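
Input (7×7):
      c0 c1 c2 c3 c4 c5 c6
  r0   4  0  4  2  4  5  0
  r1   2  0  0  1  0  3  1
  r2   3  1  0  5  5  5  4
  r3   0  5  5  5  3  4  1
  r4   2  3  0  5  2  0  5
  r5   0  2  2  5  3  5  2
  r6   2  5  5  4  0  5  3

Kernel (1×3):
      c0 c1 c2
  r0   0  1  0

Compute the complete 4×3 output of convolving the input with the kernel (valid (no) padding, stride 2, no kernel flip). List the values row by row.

0 2 5
1 5 5
3 5 0
5 4 5

Output[0,0]: The receptive field on the input at this output position is [4 0 4]. Elementwise product with the kernel and sum: 0·1.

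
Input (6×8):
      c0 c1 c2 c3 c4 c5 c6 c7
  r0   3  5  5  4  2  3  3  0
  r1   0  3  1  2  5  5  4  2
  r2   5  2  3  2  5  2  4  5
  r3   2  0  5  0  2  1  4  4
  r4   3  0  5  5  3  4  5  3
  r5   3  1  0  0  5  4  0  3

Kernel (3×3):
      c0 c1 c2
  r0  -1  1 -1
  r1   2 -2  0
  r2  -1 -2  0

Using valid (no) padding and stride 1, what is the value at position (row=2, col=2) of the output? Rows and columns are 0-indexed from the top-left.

The receptive field on the input at this output position is [3 2 5 / 5 0 2 / 5 5 3]. Elementwise product with the kernel and sum: 3·-1 + 2·1 + 5·-1 + 5·2 + 0·-2 + 5·-1 + 5·-2.

-11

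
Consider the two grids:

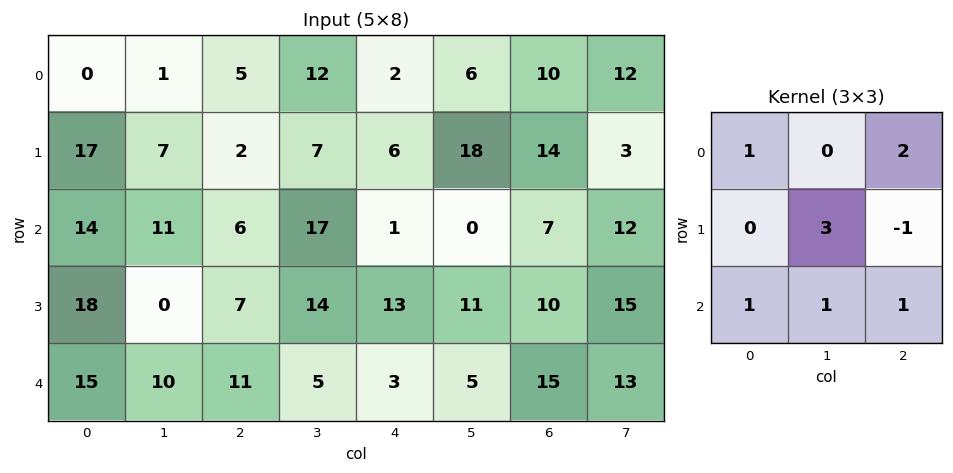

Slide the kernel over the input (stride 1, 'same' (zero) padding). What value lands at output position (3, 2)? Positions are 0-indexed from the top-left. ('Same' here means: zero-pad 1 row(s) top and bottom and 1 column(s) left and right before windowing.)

78

The receptive field on the zero-padded input at this output position is [11 6 17 / 0 7 14 / 10 11 5]. Elementwise product with the kernel and sum: 11·1 + 17·2 + 7·3 + 14·-1 + 10·1 + 11·1 + 5·1.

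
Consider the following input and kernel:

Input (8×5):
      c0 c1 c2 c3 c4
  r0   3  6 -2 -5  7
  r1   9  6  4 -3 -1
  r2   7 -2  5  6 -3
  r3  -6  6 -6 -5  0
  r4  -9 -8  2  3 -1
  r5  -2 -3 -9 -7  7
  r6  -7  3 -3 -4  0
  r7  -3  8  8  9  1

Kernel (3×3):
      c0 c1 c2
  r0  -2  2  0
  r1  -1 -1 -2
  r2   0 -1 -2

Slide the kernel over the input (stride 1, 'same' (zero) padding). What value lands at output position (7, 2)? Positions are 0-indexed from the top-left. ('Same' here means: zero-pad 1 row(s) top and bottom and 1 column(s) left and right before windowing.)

The receptive field on the zero-padded input at this output position is [3 -3 -4 / 8 8 9 / 0 0 0]. Elementwise product with the kernel and sum: 3·-2 + -3·2 + 8·-1 + 8·-1 + 9·-2 + 0·-1 + 0·-2.

-46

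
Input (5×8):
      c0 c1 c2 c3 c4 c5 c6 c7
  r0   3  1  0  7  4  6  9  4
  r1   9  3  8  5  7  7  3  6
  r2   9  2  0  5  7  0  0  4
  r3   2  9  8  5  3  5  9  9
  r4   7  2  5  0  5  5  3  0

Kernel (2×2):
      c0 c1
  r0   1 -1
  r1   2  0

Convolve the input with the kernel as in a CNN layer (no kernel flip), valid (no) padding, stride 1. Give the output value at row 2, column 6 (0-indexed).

14

The receptive field on the input at this output position is [0 4 / 9 9]. Elementwise product with the kernel and sum: 0·1 + 4·-1 + 9·2.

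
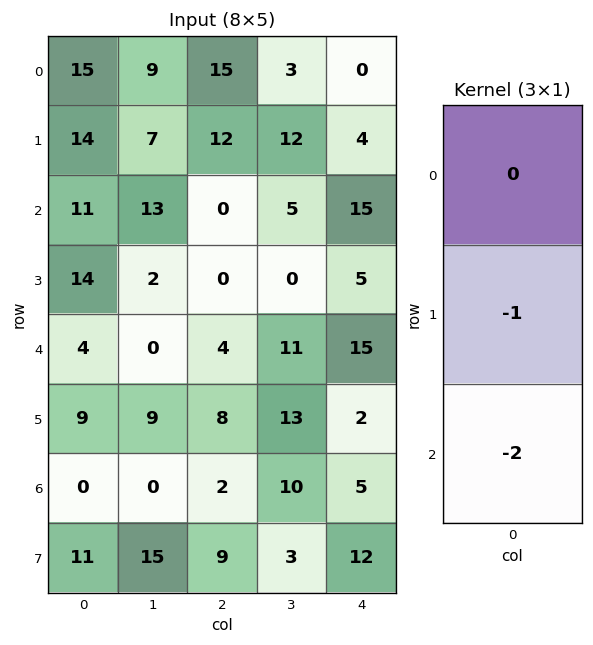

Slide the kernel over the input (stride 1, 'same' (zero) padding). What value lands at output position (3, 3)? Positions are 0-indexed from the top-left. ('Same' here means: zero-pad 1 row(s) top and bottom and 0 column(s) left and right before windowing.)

-22

The receptive field on the zero-padded input at this output position is [5 / 0 / 11]. Elementwise product with the kernel and sum: 0·-1 + 11·-2.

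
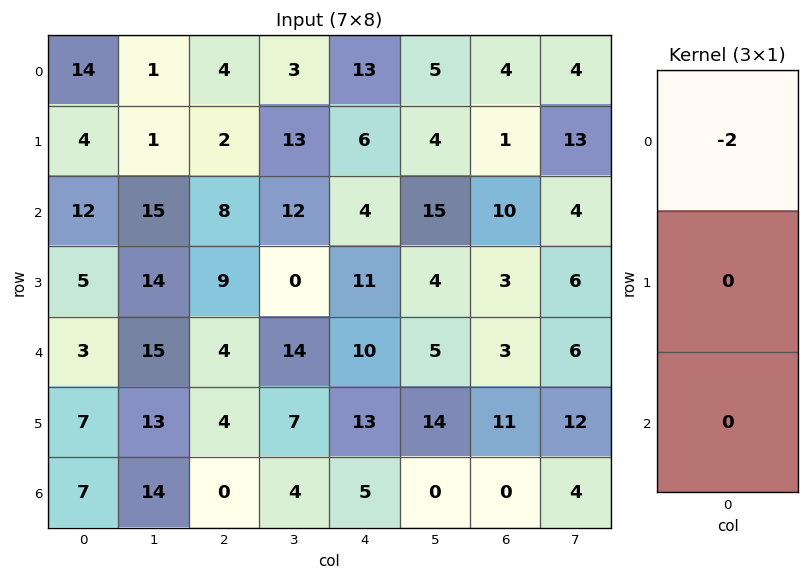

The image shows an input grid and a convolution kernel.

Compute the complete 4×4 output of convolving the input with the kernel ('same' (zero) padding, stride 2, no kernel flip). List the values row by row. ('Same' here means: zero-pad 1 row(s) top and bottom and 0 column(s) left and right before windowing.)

Output[0,0]: The receptive field on the zero-padded input at this output position is [0 / 14 / 4]. Elementwise product with the kernel and sum: 0·-2.
Output[0,1]: The receptive field on the zero-padded input at this output position is [0 / 4 / 2]. Elementwise product with the kernel and sum: 0·-2.

0 0 0 0
-8 -4 -12 -2
-10 -18 -22 -6
-14 -8 -26 -22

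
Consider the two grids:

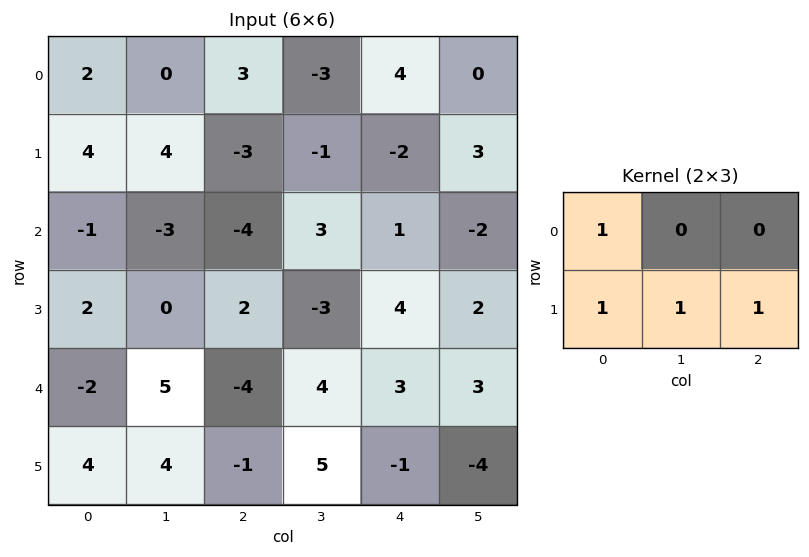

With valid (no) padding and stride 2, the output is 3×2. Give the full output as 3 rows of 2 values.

Output[0,0]: The receptive field on the input at this output position is [2 0 3 / 4 4 -3]. Elementwise product with the kernel and sum: 2·1 + 4·1 + 4·1 + -3·1.

7 -3
3 -1
5 -1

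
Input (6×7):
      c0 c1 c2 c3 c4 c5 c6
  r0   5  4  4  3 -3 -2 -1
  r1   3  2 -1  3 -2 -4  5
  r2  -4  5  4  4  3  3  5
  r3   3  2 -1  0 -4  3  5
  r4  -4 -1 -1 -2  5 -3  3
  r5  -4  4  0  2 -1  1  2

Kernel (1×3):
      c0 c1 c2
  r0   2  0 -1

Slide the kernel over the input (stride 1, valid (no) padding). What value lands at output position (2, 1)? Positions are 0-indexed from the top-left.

6

The receptive field on the input at this output position is [5 4 4]. Elementwise product with the kernel and sum: 5·2 + 4·-1.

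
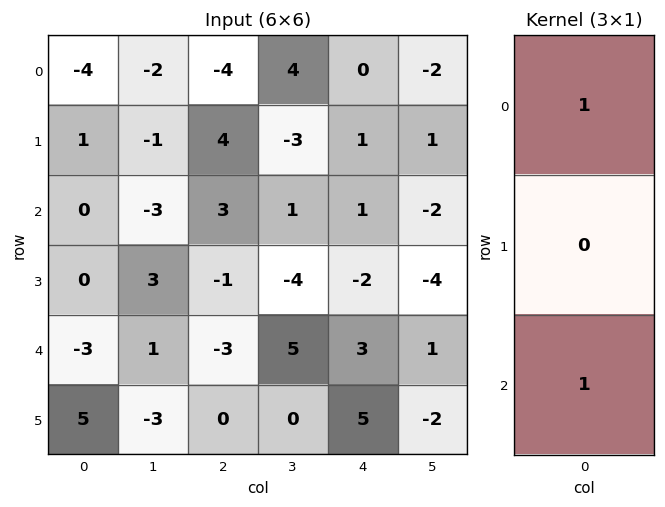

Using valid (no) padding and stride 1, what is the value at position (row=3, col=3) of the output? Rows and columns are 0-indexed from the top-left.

The receptive field on the input at this output position is [-4 / 5 / 0]. Elementwise product with the kernel and sum: -4·1 + 0·1.

-4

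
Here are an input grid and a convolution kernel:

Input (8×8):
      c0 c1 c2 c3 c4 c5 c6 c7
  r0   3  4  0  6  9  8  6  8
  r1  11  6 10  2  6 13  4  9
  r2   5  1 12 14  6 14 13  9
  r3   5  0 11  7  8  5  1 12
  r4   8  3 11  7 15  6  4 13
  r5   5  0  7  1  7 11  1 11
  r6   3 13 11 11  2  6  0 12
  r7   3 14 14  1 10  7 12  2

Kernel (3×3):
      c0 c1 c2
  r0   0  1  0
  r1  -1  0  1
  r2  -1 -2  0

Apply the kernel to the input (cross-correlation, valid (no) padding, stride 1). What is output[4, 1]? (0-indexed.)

The receptive field on the input at this output position is [3 11 7 / 0 7 1 / 13 11 11]. Elementwise product with the kernel and sum: 11·1 + 0·-1 + 1·1 + 13·-1 + 11·-2.

-23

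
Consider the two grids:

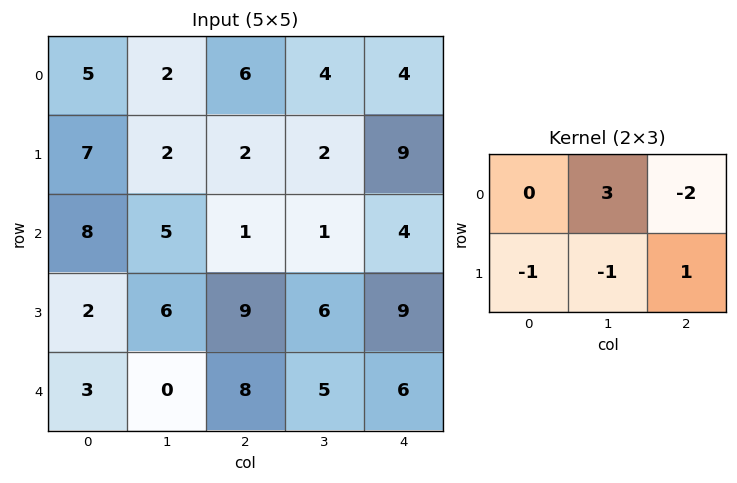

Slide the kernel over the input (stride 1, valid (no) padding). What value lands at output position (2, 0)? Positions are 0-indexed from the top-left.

The receptive field on the input at this output position is [8 5 1 / 2 6 9]. Elementwise product with the kernel and sum: 5·3 + 1·-2 + 2·-1 + 6·-1 + 9·1.

14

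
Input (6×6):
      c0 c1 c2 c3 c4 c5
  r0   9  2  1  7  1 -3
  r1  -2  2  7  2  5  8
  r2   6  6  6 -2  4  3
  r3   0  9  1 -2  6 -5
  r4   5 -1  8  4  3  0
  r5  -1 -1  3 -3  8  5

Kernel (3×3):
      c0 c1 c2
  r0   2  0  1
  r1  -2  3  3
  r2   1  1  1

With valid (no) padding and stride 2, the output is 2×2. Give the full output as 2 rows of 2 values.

Output[0,0]: The receptive field on the input at this output position is [9 2 1 / -2 2 7 / 6 6 6]. Elementwise product with the kernel and sum: 9·2 + 1·1 + -2·-2 + 2·3 + 7·3 + 6·1 + 6·1 + 6·1.

68 18
60 41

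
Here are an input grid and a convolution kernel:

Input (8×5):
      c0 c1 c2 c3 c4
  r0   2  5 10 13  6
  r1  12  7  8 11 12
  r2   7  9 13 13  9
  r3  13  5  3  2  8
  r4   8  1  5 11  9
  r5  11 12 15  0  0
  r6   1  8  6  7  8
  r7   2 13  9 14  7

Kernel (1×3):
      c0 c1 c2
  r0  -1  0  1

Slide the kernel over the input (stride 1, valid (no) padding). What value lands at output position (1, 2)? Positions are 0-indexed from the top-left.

4

The receptive field on the input at this output position is [8 11 12]. Elementwise product with the kernel and sum: 8·-1 + 12·1.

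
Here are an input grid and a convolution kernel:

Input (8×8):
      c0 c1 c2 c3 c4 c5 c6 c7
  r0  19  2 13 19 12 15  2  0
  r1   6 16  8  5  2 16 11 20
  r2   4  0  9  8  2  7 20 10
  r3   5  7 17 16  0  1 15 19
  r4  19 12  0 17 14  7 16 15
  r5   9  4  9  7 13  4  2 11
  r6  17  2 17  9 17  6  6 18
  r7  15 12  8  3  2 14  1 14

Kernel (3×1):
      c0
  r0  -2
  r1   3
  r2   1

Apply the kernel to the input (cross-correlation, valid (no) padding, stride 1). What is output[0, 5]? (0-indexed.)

The receptive field on the input at this output position is [15 / 16 / 7]. Elementwise product with the kernel and sum: 15·-2 + 16·3 + 7·1.

25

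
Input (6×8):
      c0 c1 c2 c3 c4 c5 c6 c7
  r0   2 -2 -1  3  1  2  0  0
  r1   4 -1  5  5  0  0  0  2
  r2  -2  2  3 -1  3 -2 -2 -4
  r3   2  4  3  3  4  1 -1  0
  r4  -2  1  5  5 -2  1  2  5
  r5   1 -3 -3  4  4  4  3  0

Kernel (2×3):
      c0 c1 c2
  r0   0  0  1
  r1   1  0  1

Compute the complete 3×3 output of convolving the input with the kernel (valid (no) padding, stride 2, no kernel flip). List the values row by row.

Output[0,0]: The receptive field on the input at this output position is [2 -2 -1 / 4 -1 5]. Elementwise product with the kernel and sum: -1·1 + 4·1 + 5·1.

8 6 0
8 10 1
3 -1 9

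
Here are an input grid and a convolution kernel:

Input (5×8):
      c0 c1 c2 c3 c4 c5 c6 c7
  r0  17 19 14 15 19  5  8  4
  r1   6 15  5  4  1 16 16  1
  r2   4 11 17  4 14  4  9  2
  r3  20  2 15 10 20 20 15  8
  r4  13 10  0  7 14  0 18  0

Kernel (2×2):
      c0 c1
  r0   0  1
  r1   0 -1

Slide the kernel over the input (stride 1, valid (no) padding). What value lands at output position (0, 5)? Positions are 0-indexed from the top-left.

-8

The receptive field on the input at this output position is [5 8 / 16 16]. Elementwise product with the kernel and sum: 8·1 + 16·-1.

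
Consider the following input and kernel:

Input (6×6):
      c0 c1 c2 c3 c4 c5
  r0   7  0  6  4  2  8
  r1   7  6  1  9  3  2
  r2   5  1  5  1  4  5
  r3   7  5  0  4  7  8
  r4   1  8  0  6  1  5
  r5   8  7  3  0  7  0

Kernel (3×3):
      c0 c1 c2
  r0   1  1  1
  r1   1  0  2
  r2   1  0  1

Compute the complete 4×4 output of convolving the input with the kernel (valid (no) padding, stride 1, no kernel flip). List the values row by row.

Output[0,0]: The receptive field on the input at this output position is [7 0 6 / 7 6 1 / 5 1 5]. Elementwise product with the kernel and sum: 7·1 + 0·1 + 6·1 + 7·1 + 1·2 + 5·1 + 5·1.

32 36 28 33
36 28 33 37
19 34 25 41
24 36 23 35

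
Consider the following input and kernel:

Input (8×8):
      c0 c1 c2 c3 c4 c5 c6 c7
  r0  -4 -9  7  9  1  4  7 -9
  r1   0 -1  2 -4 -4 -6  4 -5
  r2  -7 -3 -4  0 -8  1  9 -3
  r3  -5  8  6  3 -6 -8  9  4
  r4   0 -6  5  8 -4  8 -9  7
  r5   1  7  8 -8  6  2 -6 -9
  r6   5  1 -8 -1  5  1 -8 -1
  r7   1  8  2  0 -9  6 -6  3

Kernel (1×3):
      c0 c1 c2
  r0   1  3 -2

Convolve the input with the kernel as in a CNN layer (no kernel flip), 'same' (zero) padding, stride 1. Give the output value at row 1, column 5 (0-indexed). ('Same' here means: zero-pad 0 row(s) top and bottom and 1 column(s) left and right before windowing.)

-30

The receptive field on the zero-padded input at this output position is [-4 -6 4]. Elementwise product with the kernel and sum: -4·1 + -6·3 + 4·-2.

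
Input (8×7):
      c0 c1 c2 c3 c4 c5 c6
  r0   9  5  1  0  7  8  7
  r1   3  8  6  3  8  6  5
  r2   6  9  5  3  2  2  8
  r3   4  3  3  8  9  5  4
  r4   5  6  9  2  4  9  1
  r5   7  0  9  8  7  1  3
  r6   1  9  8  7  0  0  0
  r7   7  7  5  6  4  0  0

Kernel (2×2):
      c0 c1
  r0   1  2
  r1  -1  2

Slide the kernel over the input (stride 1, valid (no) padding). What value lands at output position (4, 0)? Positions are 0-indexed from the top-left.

The receptive field on the input at this output position is [5 6 / 7 0]. Elementwise product with the kernel and sum: 5·1 + 6·2 + 7·-1 + 0·2.

10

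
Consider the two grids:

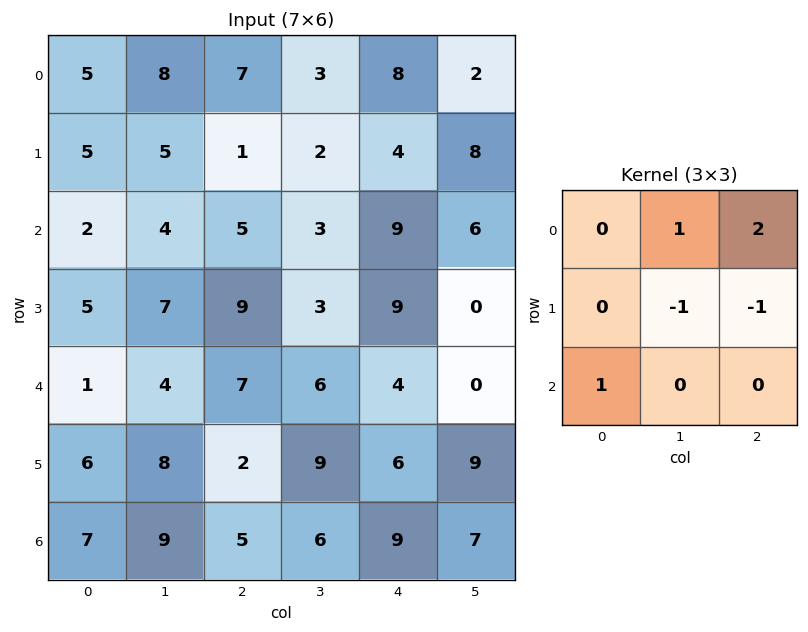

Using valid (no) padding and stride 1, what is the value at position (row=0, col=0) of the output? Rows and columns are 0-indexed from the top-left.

The receptive field on the input at this output position is [5 8 7 / 5 5 1 / 2 4 5]. Elementwise product with the kernel and sum: 8·1 + 7·2 + 5·-1 + 1·-1 + 2·1.

18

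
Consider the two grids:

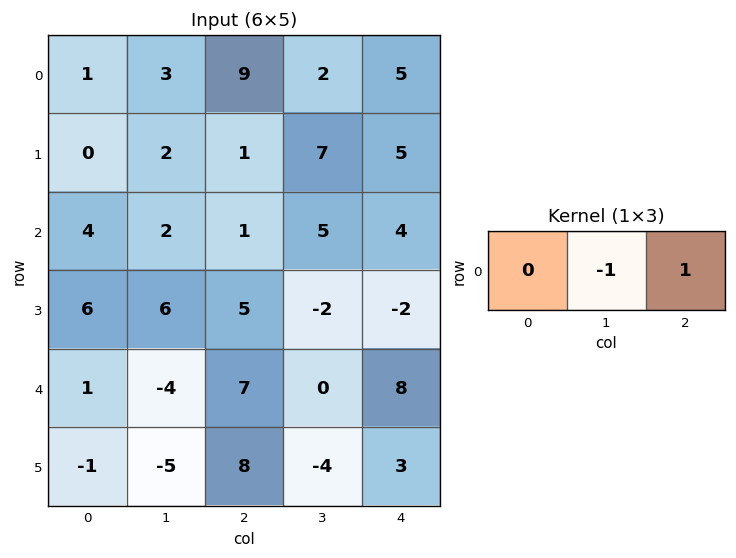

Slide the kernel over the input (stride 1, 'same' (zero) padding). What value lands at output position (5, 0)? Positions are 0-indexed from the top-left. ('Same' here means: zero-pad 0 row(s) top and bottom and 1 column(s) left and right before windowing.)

The receptive field on the zero-padded input at this output position is [0 -1 -5]. Elementwise product with the kernel and sum: -1·-1 + -5·1.

-4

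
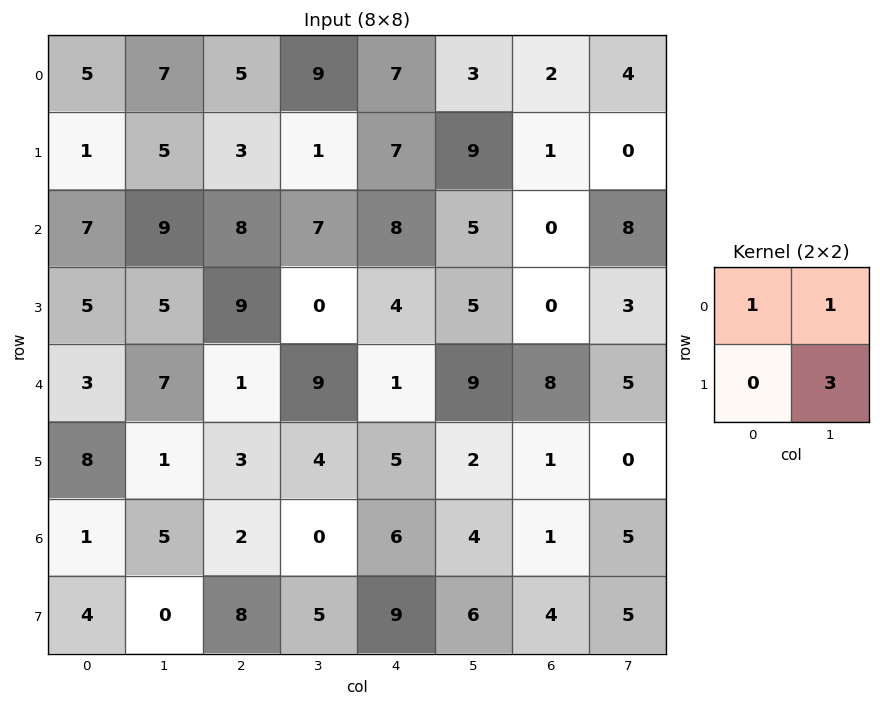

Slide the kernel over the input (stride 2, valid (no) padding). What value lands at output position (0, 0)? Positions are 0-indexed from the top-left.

The receptive field on the input at this output position is [5 7 / 1 5]. Elementwise product with the kernel and sum: 5·1 + 7·1 + 5·3.

27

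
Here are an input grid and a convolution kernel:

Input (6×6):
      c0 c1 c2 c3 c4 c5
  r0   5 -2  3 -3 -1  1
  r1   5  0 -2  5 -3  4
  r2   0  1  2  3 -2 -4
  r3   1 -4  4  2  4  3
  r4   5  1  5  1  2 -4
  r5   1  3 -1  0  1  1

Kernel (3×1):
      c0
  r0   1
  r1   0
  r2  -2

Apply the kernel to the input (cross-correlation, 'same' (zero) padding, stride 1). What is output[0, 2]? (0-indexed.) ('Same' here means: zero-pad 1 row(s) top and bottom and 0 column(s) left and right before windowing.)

The receptive field on the zero-padded input at this output position is [0 / 3 / -2]. Elementwise product with the kernel and sum: 0·1 + -2·-2.

4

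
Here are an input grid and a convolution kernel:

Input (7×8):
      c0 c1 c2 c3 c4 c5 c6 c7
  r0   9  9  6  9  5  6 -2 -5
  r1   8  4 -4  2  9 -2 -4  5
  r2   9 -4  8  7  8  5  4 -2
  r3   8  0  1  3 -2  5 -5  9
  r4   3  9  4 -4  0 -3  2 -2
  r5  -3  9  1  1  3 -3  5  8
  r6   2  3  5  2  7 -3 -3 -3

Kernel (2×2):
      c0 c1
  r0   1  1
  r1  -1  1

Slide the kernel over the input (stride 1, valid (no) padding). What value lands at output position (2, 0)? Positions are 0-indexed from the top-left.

-3

The receptive field on the input at this output position is [9 -4 / 8 0]. Elementwise product with the kernel and sum: 9·1 + -4·1 + 8·-1 + 0·1.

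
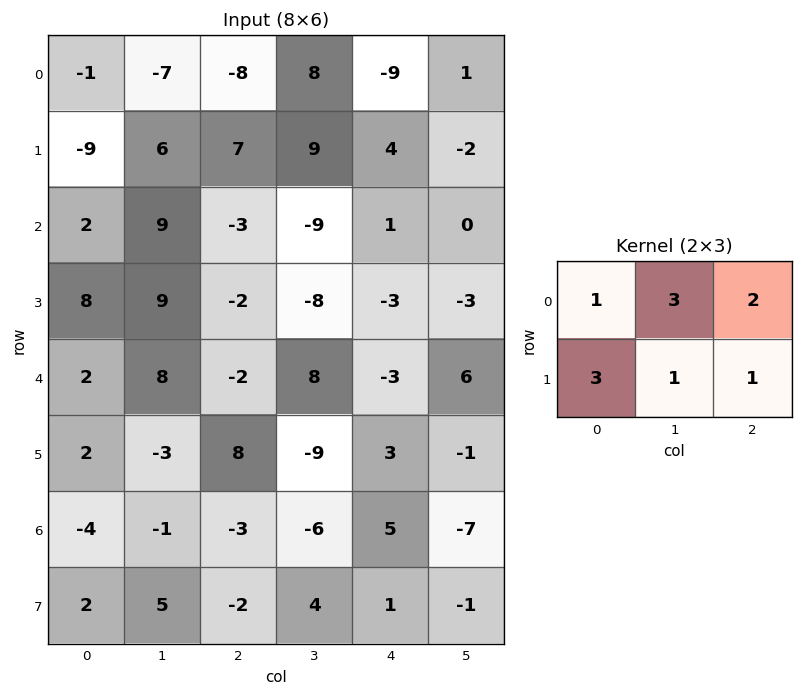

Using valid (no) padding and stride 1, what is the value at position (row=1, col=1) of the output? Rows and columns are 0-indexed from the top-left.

60

The receptive field on the input at this output position is [6 7 9 / 9 -3 -9]. Elementwise product with the kernel and sum: 6·1 + 7·3 + 9·2 + 9·3 + -3·1 + -9·1.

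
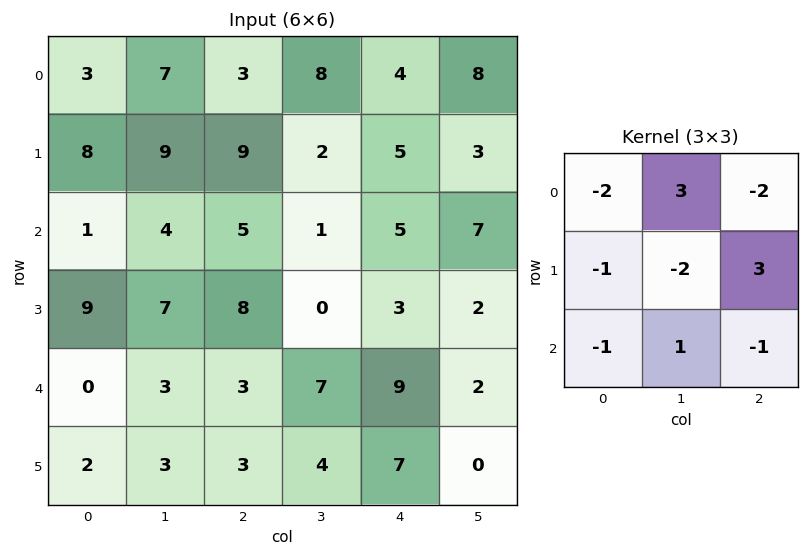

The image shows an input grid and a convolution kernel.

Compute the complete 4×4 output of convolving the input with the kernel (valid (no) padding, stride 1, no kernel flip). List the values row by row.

8 -42 3 -26
-11 -5 -25 16
1 -25 -21 -1
-12 18 -18 -11

Output[0,0]: The receptive field on the input at this output position is [3 7 3 / 8 9 9 / 1 4 5]. Elementwise product with the kernel and sum: 3·-2 + 7·3 + 3·-2 + 8·-1 + 9·-2 + 9·3 + 1·-1 + 4·1 + 5·-1.
Output[0,1]: The receptive field on the input at this output position is [7 3 8 / 9 9 2 / 4 5 1]. Elementwise product with the kernel and sum: 7·-2 + 3·3 + 8·-2 + 9·-1 + 9·-2 + 2·3 + 4·-1 + 5·1 + 1·-1.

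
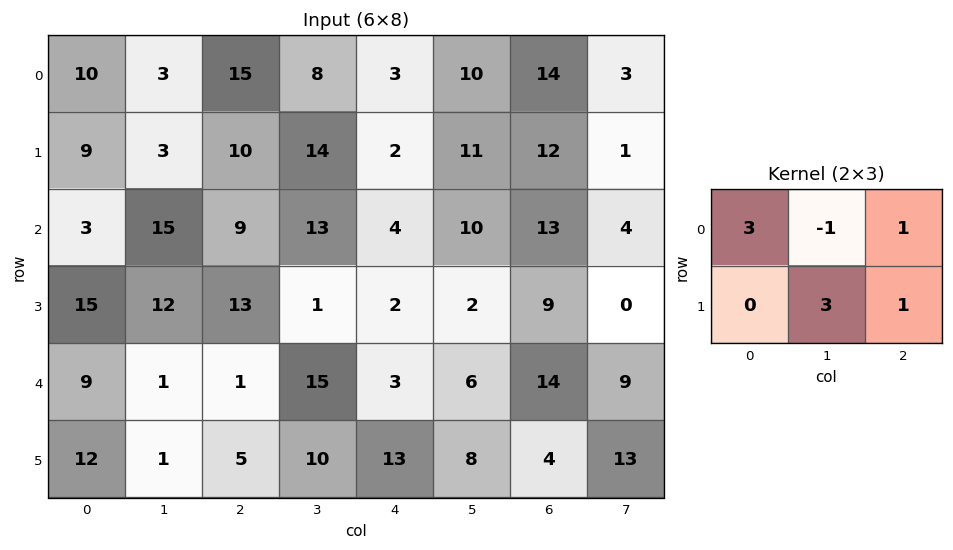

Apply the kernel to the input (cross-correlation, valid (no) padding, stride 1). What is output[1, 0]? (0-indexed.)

88

The receptive field on the input at this output position is [9 3 10 / 3 15 9]. Elementwise product with the kernel and sum: 9·3 + 3·-1 + 10·1 + 15·3 + 9·1.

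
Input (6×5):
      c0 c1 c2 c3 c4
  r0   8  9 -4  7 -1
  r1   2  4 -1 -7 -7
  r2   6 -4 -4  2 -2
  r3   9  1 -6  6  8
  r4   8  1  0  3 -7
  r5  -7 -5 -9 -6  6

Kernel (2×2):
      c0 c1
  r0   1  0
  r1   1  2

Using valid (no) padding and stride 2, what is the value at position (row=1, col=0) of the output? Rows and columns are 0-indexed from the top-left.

17

The receptive field on the input at this output position is [6 -4 / 9 1]. Elementwise product with the kernel and sum: 6·1 + 9·1 + 1·2.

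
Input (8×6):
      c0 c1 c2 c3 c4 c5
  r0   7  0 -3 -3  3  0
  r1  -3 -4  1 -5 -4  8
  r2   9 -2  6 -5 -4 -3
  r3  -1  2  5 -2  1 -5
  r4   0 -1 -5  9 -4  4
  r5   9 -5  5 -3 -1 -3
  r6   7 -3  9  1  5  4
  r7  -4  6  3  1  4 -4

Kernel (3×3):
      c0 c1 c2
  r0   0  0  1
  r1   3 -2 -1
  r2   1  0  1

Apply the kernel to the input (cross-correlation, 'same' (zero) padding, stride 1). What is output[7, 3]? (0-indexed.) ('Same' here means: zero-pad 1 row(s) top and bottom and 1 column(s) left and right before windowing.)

The receptive field on the zero-padded input at this output position is [9 1 5 / 3 1 4 / 0 0 0]. Elementwise product with the kernel and sum: 5·1 + 3·3 + 1·-2 + 4·-1 + 0·1 + 0·1.

8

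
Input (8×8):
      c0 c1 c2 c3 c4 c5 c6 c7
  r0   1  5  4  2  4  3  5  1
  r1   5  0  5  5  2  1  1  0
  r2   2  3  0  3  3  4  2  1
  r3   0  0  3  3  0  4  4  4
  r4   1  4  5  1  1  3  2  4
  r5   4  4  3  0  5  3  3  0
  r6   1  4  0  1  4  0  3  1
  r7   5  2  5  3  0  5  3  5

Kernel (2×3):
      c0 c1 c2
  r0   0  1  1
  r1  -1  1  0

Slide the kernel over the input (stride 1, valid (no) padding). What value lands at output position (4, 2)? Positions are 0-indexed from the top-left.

The receptive field on the input at this output position is [5 1 1 / 3 0 5]. Elementwise product with the kernel and sum: 1·1 + 1·1 + 3·-1 + 0·1.

-1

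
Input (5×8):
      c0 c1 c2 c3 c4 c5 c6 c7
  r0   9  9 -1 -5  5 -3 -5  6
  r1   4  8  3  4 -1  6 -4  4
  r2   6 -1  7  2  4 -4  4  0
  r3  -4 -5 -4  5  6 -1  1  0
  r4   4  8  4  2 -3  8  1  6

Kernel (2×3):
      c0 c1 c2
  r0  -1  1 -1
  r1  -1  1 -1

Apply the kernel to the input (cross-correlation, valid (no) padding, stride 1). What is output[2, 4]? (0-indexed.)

-20

The receptive field on the input at this output position is [4 -4 4 / 6 -1 1]. Elementwise product with the kernel and sum: 4·-1 + -4·1 + 4·-1 + 6·-1 + -1·1 + 1·-1.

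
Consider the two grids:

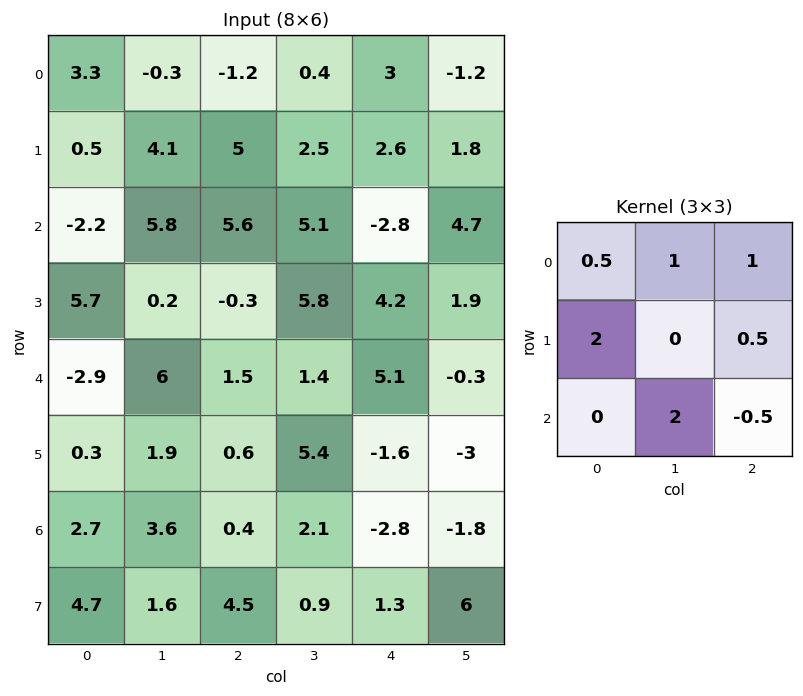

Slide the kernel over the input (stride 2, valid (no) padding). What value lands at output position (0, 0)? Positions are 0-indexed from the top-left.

12.45

The receptive field on the input at this output position is [3.3 -0.3 -1.2 / 0.5 4.1 5 / -2.2 5.8 5.6]. Elementwise product with the kernel and sum: 3.3·0.5 + -0.3·1 + -1.2·1 + 0.5·2 + 5·0.5 + 5.8·2 + 5.6·-0.5.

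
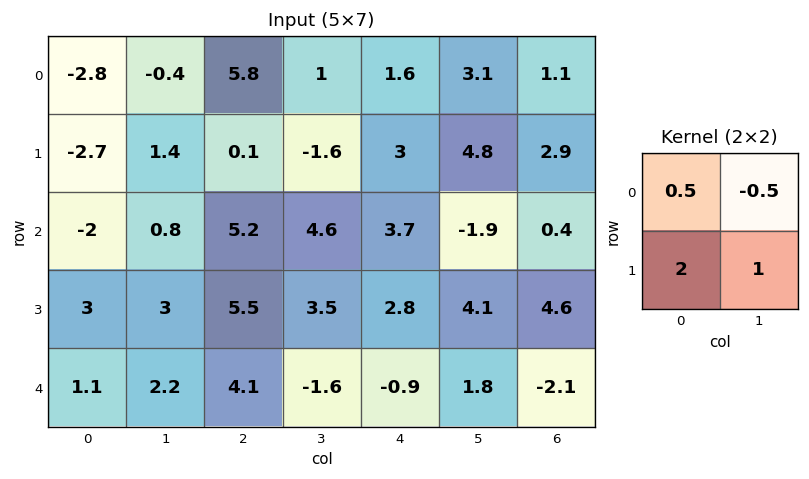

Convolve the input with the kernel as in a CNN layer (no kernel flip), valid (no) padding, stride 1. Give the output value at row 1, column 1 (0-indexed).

The receptive field on the input at this output position is [1.4 0.1 / 0.8 5.2]. Elementwise product with the kernel and sum: 1.4·0.5 + 0.1·-0.5 + 0.8·2 + 5.2·1.

7.45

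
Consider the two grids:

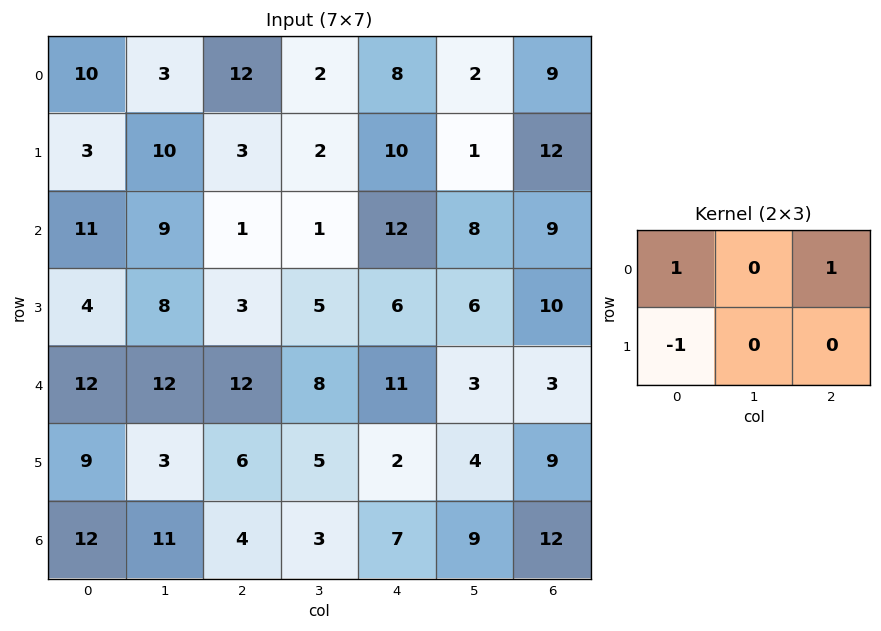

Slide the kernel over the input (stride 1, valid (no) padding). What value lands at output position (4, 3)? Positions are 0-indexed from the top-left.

6

The receptive field on the input at this output position is [8 11 3 / 5 2 4]. Elementwise product with the kernel and sum: 8·1 + 3·1 + 5·-1.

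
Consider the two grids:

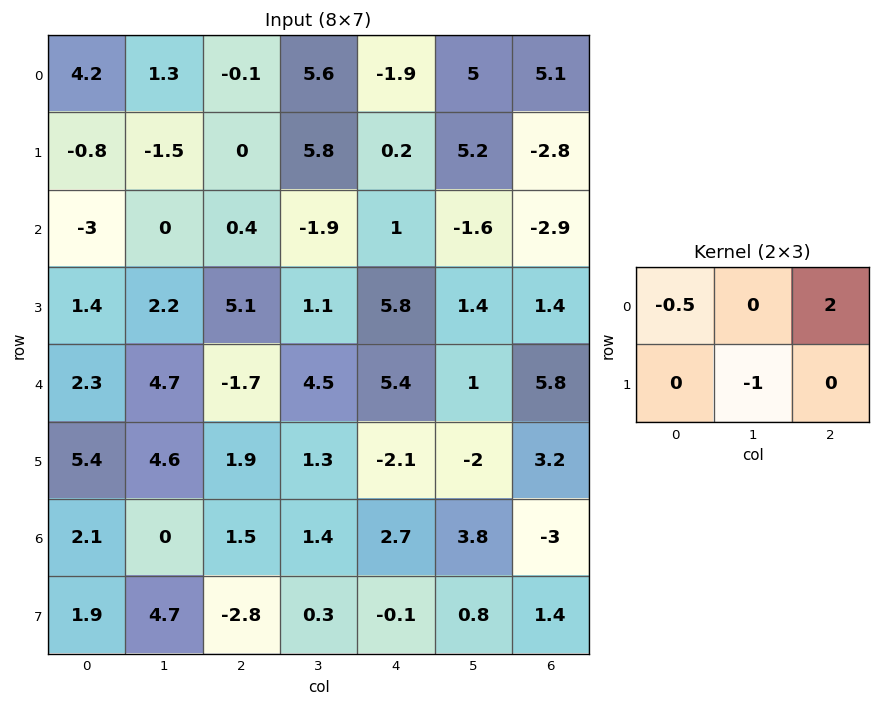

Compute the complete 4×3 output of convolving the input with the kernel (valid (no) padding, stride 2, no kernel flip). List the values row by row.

Output[0,0]: The receptive field on the input at this output position is [4.2 1.3 -0.1 / -0.8 -1.5 0]. Elementwise product with the kernel and sum: 4.2·-0.5 + -0.1·2 + -1.5·-1.

-0.8 -9.55 5.95
0.1 0.7 -7.7
-9.15 10.35 10.9
-2.75 4.35 -8.15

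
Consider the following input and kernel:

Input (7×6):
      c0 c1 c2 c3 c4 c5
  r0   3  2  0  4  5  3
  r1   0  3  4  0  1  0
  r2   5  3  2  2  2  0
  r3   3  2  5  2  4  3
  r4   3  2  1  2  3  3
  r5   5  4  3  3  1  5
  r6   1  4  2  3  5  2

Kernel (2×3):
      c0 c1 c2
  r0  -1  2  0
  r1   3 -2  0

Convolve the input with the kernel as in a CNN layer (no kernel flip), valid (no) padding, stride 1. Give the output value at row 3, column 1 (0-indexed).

The receptive field on the input at this output position is [2 5 2 / 2 1 2]. Elementwise product with the kernel and sum: 2·-1 + 5·2 + 2·3 + 1·-2.

12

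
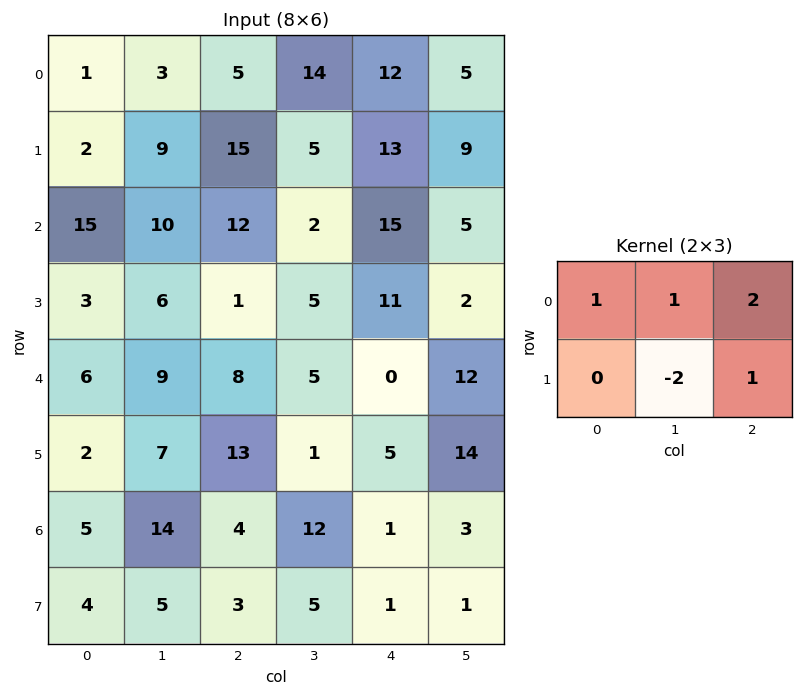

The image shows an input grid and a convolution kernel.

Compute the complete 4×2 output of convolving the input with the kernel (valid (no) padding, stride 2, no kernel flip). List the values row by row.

11 46
38 45
30 16
20 9

Output[0,0]: The receptive field on the input at this output position is [1 3 5 / 2 9 15]. Elementwise product with the kernel and sum: 1·1 + 3·1 + 5·2 + 9·-2 + 15·1.
Output[0,1]: The receptive field on the input at this output position is [5 14 12 / 15 5 13]. Elementwise product with the kernel and sum: 5·1 + 14·1 + 12·2 + 5·-2 + 13·1.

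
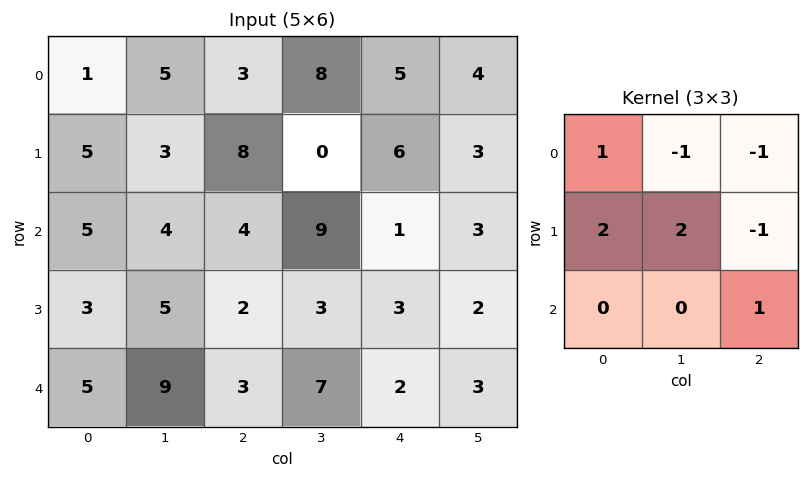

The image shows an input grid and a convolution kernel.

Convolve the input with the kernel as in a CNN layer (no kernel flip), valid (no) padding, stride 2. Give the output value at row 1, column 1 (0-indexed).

3

The receptive field on the input at this output position is [4 9 1 / 2 3 3 / 3 7 2]. Elementwise product with the kernel and sum: 4·1 + 9·-1 + 1·-1 + 2·2 + 3·2 + 3·-1 + 2·1.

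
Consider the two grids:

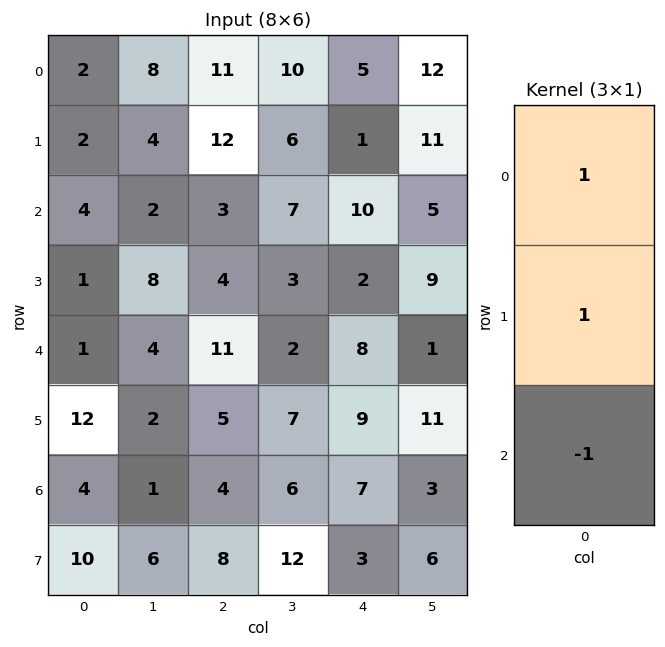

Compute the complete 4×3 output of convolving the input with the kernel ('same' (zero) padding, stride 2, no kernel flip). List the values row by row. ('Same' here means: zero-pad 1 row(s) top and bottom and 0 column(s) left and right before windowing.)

Output[0,0]: The receptive field on the zero-padded input at this output position is [0 / 2 / 2]. Elementwise product with the kernel and sum: 0·1 + 2·1 + 2·-1.
Output[0,1]: The receptive field on the zero-padded input at this output position is [0 / 11 / 12]. Elementwise product with the kernel and sum: 0·1 + 11·1 + 12·-1.

0 -1 4
5 11 9
-10 10 1
6 1 13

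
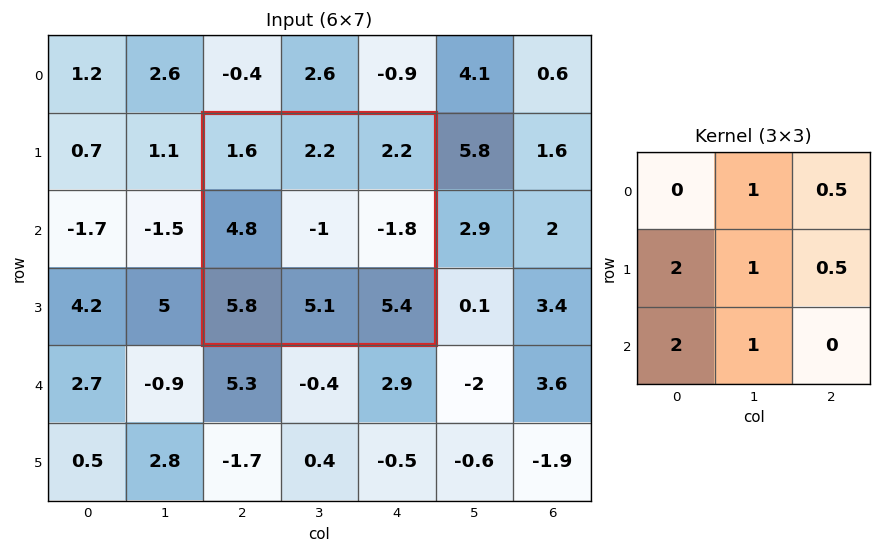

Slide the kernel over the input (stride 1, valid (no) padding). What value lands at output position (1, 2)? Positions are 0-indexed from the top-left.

The receptive field on the input at this output position is [1.6 2.2 2.2 / 4.8 -1 -1.8 / 5.8 5.1 5.4]. Elementwise product with the kernel and sum: 2.2·1 + 2.2·0.5 + 4.8·2 + -1·1 + -1.8·0.5 + 5.8·2 + 5.1·1.

27.7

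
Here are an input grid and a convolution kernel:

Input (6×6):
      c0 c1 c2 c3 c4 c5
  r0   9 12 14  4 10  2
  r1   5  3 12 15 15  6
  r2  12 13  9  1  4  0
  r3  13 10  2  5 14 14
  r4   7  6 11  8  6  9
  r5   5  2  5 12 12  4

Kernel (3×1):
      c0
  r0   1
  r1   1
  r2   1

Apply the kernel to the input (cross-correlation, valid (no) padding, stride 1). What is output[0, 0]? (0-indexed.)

26

The receptive field on the input at this output position is [9 / 5 / 12]. Elementwise product with the kernel and sum: 9·1 + 5·1 + 12·1.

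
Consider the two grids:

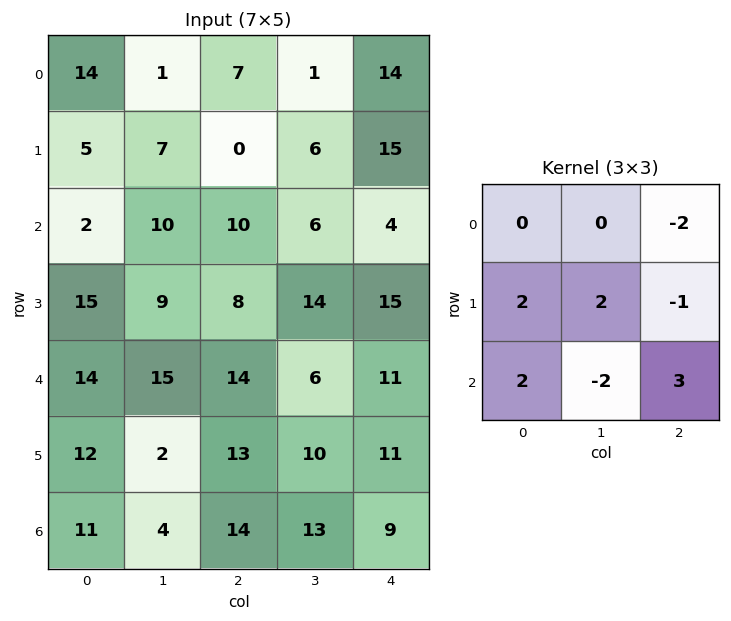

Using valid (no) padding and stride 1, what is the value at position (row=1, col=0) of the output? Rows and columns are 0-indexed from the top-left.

50

The receptive field on the input at this output position is [5 7 0 / 2 10 10 / 15 9 8]. Elementwise product with the kernel and sum: 0·-2 + 2·2 + 10·2 + 10·-1 + 15·2 + 9·-2 + 8·3.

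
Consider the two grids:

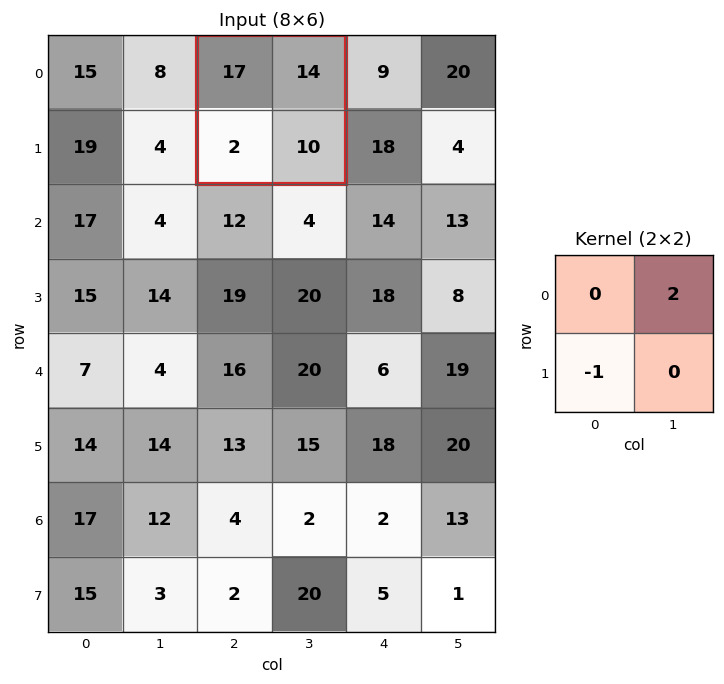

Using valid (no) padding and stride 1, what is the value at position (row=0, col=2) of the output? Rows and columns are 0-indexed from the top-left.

26

The receptive field on the input at this output position is [17 14 / 2 10]. Elementwise product with the kernel and sum: 14·2 + 2·-1.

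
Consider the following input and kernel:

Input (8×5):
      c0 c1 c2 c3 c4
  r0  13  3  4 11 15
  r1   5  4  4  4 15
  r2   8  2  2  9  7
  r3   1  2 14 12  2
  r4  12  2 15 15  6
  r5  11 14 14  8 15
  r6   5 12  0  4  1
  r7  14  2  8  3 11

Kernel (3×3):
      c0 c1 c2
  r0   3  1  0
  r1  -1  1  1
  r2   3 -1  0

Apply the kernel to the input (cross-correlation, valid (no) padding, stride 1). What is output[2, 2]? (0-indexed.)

The receptive field on the input at this output position is [2 9 7 / 14 12 2 / 15 15 6]. Elementwise product with the kernel and sum: 2·3 + 9·1 + 14·-1 + 12·1 + 2·1 + 15·3 + 15·-1.

45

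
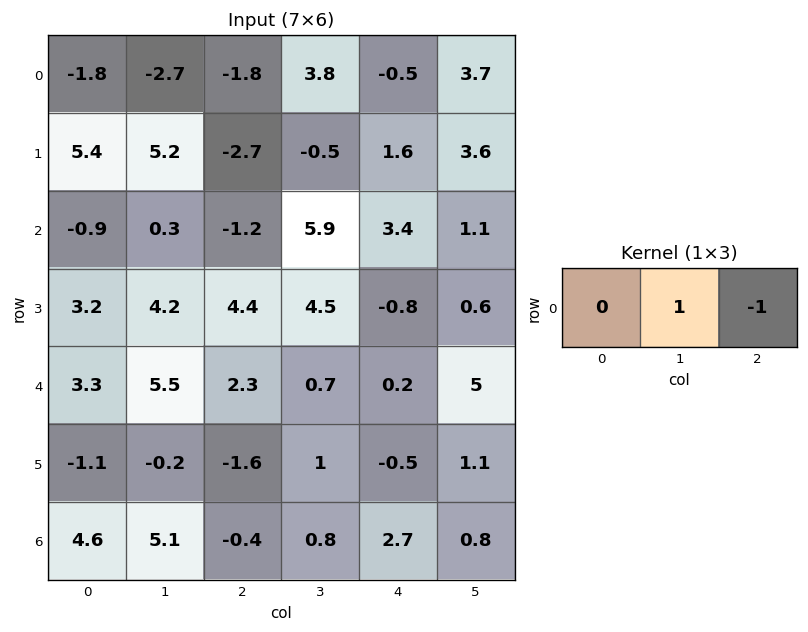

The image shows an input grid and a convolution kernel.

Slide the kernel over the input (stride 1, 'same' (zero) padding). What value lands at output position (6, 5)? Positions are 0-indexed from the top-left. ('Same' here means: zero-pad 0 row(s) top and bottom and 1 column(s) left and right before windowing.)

The receptive field on the zero-padded input at this output position is [2.7 0.8 0]. Elementwise product with the kernel and sum: 0.8·1 + 0·-1.

0.8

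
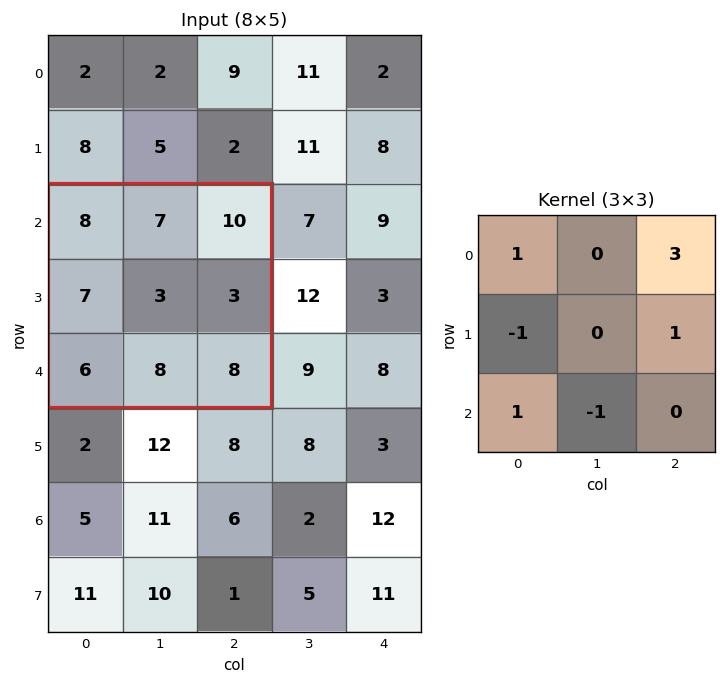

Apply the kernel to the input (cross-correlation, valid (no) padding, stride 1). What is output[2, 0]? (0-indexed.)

32

The receptive field on the input at this output position is [8 7 10 / 7 3 3 / 6 8 8]. Elementwise product with the kernel and sum: 8·1 + 10·3 + 7·-1 + 3·1 + 6·1 + 8·-1.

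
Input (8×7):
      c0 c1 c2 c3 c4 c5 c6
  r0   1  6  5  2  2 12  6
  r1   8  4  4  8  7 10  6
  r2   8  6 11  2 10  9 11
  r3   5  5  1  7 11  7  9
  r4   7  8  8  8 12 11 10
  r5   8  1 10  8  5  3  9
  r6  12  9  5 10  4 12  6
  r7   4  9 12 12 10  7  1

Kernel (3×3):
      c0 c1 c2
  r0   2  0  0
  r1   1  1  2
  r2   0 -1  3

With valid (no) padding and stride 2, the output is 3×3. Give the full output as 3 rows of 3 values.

Output[0,0]: The receptive field on the input at this output position is [1 6 5 / 8 4 4 / 8 6 11]. Elementwise product with the kernel and sum: 1·2 + 8·1 + 4·1 + 4·2 + 6·-1 + 11·3.
Output[0,1]: The receptive field on the input at this output position is [5 2 2 / 4 8 7 / 11 2 10]. Elementwise product with the kernel and sum: 5·2 + 4·1 + 8·1 + 7·2 + 2·-1 + 10·3.

49 64 57
44 80 75
49 46 56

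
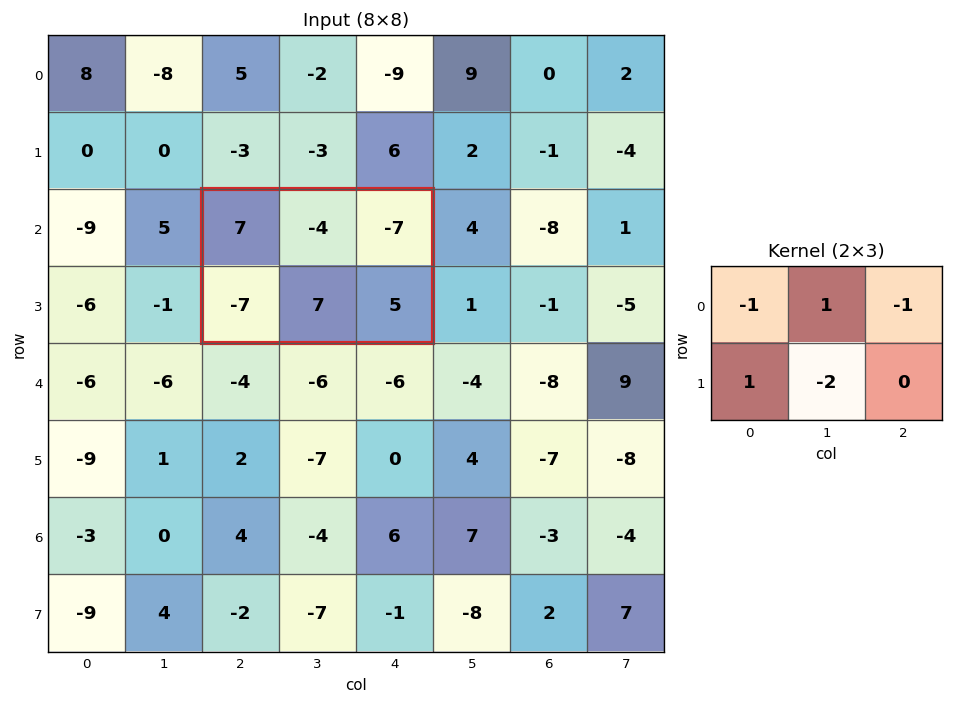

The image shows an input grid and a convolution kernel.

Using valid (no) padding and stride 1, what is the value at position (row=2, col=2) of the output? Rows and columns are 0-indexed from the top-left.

-25

The receptive field on the input at this output position is [7 -4 -7 / -7 7 5]. Elementwise product with the kernel and sum: 7·-1 + -4·1 + -7·-1 + -7·1 + 7·-2.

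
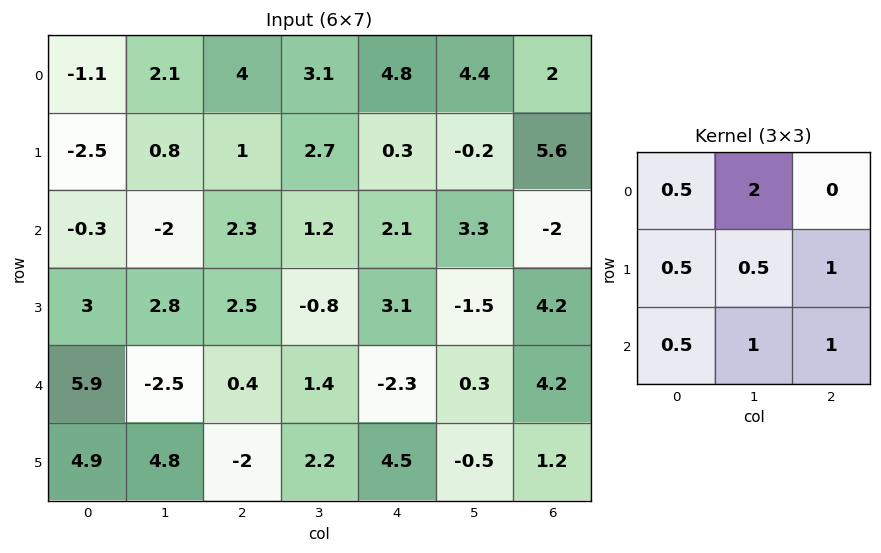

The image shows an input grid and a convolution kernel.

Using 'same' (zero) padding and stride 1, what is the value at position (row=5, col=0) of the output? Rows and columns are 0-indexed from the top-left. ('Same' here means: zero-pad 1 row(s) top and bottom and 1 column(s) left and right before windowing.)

The receptive field on the zero-padded input at this output position is [0 5.9 -2.5 / 0 4.9 4.8 / 0 0 0]. Elementwise product with the kernel and sum: 0·0.5 + 5.9·2 + 0·0.5 + 4.9·0.5 + 4.8·1 + 0·0.5 + 0·1 + 0·1.

19.05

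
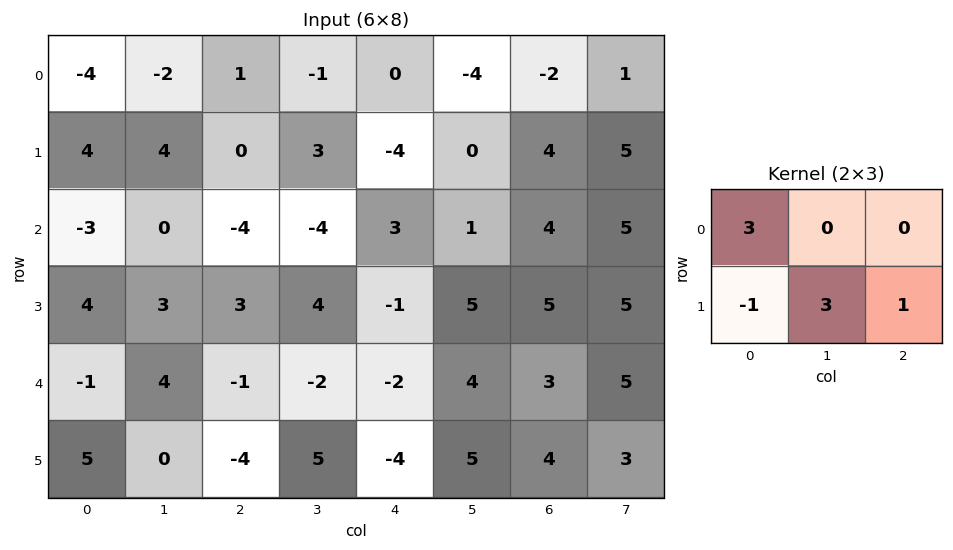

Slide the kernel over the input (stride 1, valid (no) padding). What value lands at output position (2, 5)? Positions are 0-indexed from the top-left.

The receptive field on the input at this output position is [1 4 5 / 5 5 5]. Elementwise product with the kernel and sum: 1·3 + 5·-1 + 5·3 + 5·1.

18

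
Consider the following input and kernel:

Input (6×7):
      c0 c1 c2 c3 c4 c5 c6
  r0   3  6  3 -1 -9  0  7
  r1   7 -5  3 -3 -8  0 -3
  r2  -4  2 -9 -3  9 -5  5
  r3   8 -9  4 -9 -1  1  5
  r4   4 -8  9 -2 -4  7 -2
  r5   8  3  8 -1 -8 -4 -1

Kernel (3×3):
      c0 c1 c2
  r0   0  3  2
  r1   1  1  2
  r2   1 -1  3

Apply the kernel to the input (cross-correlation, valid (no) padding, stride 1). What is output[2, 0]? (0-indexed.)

34

The receptive field on the input at this output position is [-4 2 -9 / 8 -9 4 / 4 -8 9]. Elementwise product with the kernel and sum: 2·3 + -9·2 + 8·1 + -9·1 + 4·2 + 4·1 + -8·-1 + 9·3.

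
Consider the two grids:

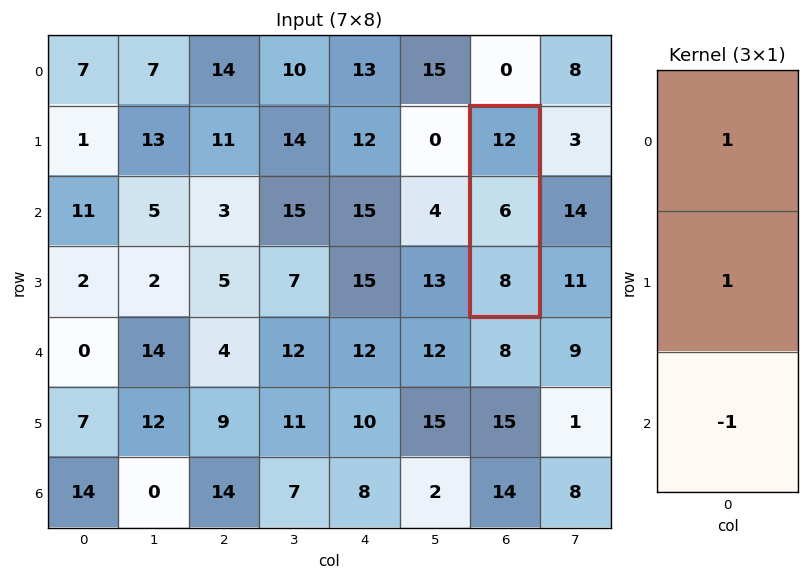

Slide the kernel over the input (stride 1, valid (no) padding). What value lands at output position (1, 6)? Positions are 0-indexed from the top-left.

The receptive field on the input at this output position is [12 / 6 / 8]. Elementwise product with the kernel and sum: 12·1 + 6·1 + 8·-1.

10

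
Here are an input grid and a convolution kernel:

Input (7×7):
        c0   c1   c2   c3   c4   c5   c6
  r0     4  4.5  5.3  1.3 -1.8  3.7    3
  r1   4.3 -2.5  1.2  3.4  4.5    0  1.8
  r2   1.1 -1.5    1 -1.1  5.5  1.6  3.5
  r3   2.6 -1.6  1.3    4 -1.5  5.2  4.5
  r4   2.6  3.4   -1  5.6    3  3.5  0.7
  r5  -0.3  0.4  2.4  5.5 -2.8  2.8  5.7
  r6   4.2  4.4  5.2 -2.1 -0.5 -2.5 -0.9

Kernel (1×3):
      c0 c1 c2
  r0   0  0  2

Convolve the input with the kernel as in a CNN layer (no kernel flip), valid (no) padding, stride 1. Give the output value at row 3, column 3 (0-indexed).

10.4

The receptive field on the input at this output position is [4 -1.5 5.2]. Elementwise product with the kernel and sum: 5.2·2.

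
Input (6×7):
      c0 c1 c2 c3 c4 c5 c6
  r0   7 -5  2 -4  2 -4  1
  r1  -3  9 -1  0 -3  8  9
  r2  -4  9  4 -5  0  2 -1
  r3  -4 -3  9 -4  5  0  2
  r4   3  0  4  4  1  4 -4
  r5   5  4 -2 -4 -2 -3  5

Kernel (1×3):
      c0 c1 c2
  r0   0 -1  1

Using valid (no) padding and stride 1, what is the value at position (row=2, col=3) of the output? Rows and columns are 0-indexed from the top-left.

The receptive field on the input at this output position is [-5 0 2]. Elementwise product with the kernel and sum: 0·-1 + 2·1.

2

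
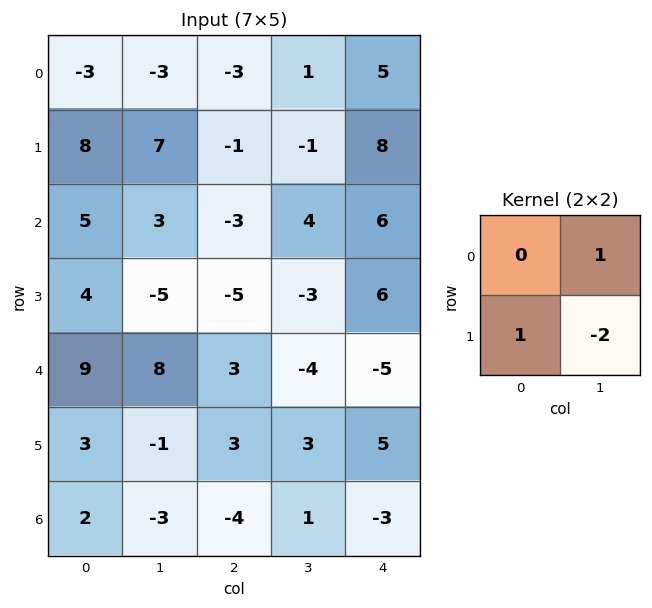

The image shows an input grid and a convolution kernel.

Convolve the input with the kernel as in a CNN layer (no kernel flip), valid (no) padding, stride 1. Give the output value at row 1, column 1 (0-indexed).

The receptive field on the input at this output position is [7 -1 / 3 -3]. Elementwise product with the kernel and sum: -1·1 + 3·1 + -3·-2.

8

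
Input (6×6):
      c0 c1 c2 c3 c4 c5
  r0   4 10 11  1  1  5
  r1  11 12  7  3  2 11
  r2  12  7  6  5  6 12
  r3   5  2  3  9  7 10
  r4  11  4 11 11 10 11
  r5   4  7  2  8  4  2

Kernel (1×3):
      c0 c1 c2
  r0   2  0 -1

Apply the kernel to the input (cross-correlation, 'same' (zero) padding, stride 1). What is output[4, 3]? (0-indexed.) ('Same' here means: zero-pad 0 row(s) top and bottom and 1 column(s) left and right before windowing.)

The receptive field on the zero-padded input at this output position is [11 11 10]. Elementwise product with the kernel and sum: 11·2 + 10·-1.

12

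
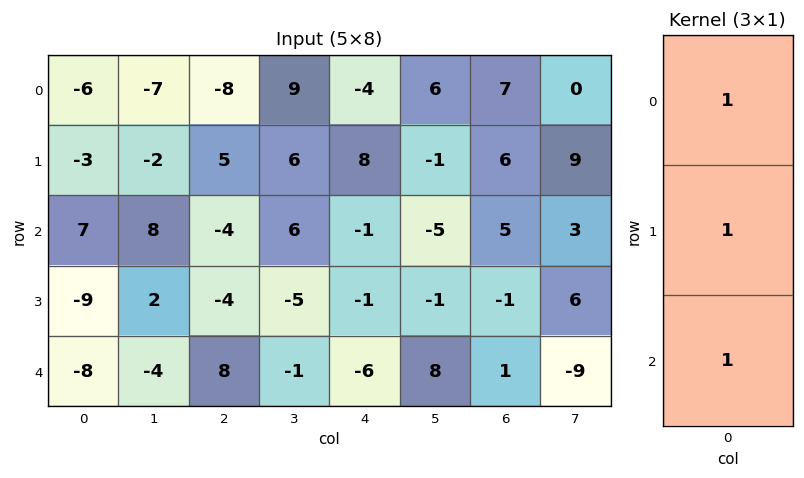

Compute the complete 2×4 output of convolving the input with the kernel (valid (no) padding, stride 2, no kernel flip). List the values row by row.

Output[0,0]: The receptive field on the input at this output position is [-6 / -3 / 7]. Elementwise product with the kernel and sum: -6·1 + -3·1 + 7·1.

-2 -7 3 18
-10 0 -8 5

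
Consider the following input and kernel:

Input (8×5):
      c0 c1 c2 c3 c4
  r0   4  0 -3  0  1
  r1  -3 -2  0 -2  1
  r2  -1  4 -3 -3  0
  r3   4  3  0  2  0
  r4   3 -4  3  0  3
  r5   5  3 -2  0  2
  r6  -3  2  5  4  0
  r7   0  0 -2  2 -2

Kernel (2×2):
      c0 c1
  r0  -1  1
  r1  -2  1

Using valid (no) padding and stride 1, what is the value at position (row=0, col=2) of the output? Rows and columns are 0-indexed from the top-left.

1

The receptive field on the input at this output position is [-3 0 / 0 -2]. Elementwise product with the kernel and sum: -3·-1 + 0·1 + 0·-2 + -2·1.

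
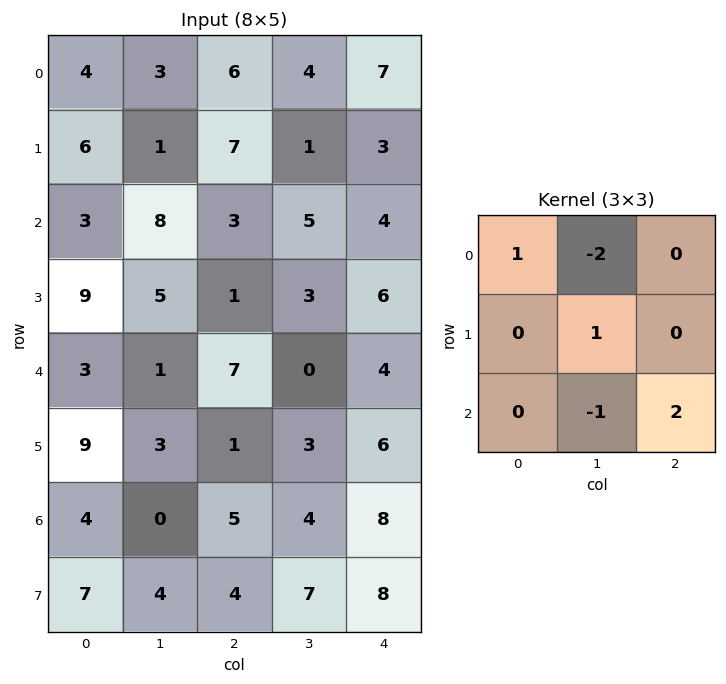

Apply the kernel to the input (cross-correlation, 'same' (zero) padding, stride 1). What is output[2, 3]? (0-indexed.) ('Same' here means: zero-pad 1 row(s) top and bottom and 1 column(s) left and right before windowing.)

19

The receptive field on the zero-padded input at this output position is [7 1 3 / 3 5 4 / 1 3 6]. Elementwise product with the kernel and sum: 7·1 + 1·-2 + 5·1 + 3·-1 + 6·2.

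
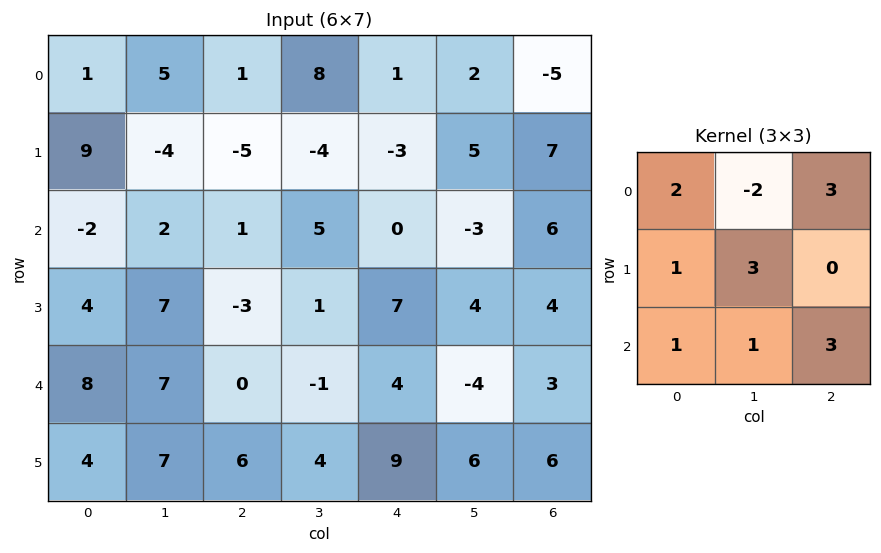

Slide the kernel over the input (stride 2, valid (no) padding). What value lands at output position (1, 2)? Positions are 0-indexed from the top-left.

The receptive field on the input at this output position is [0 -3 6 / 7 4 4 / 4 -4 3]. Elementwise product with the kernel and sum: 0·2 + -3·-2 + 6·3 + 7·1 + 4·3 + 4·1 + -4·1 + 3·3.

52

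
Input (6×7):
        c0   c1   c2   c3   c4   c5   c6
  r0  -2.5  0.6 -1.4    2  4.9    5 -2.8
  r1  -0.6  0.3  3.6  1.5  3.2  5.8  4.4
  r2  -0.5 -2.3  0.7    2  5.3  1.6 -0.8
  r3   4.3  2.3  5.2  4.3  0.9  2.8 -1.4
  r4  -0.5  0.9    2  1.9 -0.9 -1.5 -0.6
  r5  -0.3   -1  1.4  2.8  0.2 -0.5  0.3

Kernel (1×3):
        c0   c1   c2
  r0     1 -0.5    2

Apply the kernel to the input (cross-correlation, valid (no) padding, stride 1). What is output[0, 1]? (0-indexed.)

The receptive field on the input at this output position is [0.6 -1.4 2]. Elementwise product with the kernel and sum: 0.6·1 + -1.4·-0.5 + 2·2.

5.3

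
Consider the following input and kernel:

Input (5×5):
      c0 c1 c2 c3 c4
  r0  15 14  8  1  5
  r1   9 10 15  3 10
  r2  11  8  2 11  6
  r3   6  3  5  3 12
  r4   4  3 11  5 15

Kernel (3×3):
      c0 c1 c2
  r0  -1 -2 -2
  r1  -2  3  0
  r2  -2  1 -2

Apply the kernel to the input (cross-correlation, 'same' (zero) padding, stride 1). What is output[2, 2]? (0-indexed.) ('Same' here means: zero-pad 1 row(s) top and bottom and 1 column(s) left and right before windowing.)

-63

The receptive field on the zero-padded input at this output position is [10 15 3 / 8 2 11 / 3 5 3]. Elementwise product with the kernel and sum: 10·-1 + 15·-2 + 3·-2 + 8·-2 + 2·3 + 3·-2 + 5·1 + 3·-2.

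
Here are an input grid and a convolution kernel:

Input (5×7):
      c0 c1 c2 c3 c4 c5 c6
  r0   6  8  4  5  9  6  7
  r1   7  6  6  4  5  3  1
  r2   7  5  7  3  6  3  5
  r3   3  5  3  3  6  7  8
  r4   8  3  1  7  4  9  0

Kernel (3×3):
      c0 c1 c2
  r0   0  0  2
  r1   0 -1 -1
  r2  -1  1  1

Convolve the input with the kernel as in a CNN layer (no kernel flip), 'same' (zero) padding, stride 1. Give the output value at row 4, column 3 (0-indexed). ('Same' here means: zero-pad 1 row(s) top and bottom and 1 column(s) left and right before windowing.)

1

The receptive field on the zero-padded input at this output position is [3 3 6 / 1 7 4 / 0 0 0]. Elementwise product with the kernel and sum: 6·2 + 7·-1 + 4·-1 + 0·-1 + 0·1 + 0·1.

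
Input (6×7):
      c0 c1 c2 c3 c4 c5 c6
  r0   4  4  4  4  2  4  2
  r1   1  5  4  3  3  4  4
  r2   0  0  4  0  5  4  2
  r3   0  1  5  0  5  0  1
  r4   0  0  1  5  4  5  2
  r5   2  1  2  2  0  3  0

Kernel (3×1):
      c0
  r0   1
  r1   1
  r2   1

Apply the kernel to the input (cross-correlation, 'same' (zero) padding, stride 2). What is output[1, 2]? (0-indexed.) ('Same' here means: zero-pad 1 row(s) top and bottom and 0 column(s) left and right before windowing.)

13

The receptive field on the zero-padded input at this output position is [3 / 5 / 5]. Elementwise product with the kernel and sum: 3·1 + 5·1 + 5·1.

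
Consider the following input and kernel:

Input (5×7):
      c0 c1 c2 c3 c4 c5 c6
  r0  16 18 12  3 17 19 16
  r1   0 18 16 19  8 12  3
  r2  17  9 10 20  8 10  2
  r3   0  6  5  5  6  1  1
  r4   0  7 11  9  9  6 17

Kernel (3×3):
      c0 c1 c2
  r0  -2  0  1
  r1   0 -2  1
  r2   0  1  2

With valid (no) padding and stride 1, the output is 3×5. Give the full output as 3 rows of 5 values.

Output[0,0]: The receptive field on the input at this output position is [16 18 12 / 0 18 16 / 17 9 10]. Elementwise product with the kernel and sum: 16·-2 + 12·1 + 18·-2 + 16·1 + 9·1 + 10·2.

-11 4 -1 37 -25
24 -2 -39 -24 -28
-2 26 11 -20 25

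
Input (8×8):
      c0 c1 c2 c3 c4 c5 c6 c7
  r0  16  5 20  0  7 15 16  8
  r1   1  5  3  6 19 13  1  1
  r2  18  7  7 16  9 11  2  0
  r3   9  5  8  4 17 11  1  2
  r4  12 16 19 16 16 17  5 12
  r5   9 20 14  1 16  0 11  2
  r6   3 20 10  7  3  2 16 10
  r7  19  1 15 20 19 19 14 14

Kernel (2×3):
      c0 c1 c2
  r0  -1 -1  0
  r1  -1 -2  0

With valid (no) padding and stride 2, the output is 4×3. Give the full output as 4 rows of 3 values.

Output[0,0]: The receptive field on the input at this output position is [16 5 20 / 1 5 3]. Elementwise product with the kernel and sum: 16·-1 + 5·-1 + 1·-1 + 5·-2.

-32 -35 -67
-44 -39 -59
-77 -51 -49
-44 -72 -62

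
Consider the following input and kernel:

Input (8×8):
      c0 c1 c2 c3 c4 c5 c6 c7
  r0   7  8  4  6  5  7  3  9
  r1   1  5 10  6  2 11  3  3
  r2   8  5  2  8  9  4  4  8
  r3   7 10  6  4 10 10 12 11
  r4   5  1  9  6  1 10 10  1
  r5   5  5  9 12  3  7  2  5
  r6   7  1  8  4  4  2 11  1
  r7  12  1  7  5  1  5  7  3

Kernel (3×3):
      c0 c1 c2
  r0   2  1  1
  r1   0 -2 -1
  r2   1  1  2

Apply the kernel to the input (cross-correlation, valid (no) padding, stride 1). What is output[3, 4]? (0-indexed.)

The receptive field on the input at this output position is [10 10 12 / 1 10 10 / 3 7 2]. Elementwise product with the kernel and sum: 10·2 + 10·1 + 12·1 + 10·-2 + 10·-1 + 3·1 + 7·1 + 2·2.

26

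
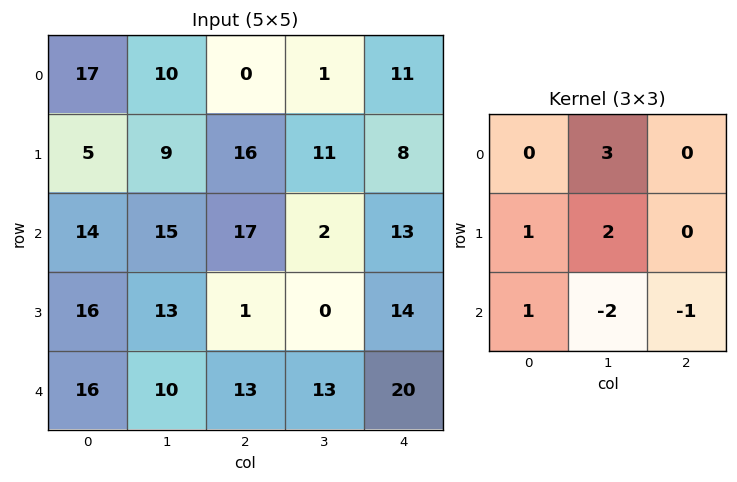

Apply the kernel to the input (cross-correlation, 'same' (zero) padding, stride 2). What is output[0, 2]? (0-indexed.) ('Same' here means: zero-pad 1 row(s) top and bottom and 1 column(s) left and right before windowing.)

18

The receptive field on the zero-padded input at this output position is [0 0 0 / 1 11 0 / 11 8 0]. Elementwise product with the kernel and sum: 0·3 + 1·1 + 11·2 + 11·1 + 8·-2 + 0·-1.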